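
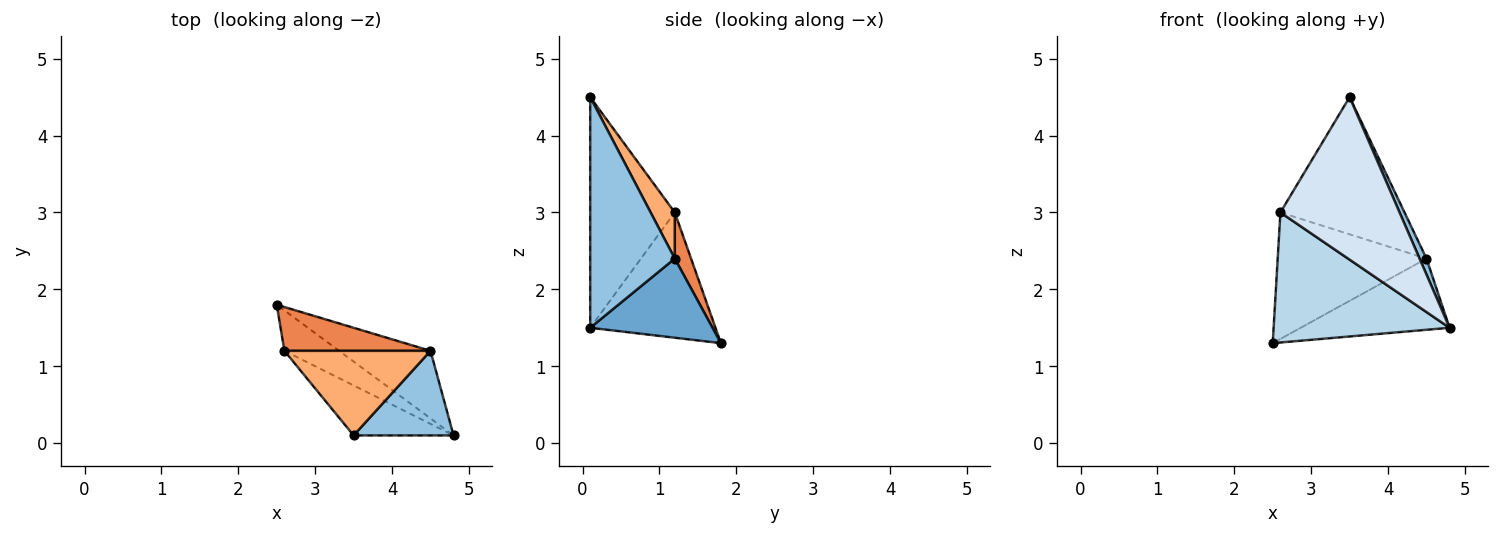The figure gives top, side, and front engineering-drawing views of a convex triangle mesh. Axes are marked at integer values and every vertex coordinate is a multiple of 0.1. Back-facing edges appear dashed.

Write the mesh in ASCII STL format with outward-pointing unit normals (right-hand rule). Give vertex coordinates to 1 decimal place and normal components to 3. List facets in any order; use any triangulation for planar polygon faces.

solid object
 facet normal 0.512 0.623 -0.591
  outer loop
   vertex 4.5 1.2 2.4
   vertex 4.8 0.1 1.5
   vertex 2.5 1.8 1.3
  endloop
 endfacet
 facet normal 0.915 -0.075 0.396
  outer loop
   vertex 4.5 1.2 2.4
   vertex 3.5 0.1 4.5
   vertex 4.8 0.1 1.5
  endloop
 endfacet
 facet normal -0.562 -0.790 -0.246
  outer loop
   vertex 2.6 1.2 3.0
   vertex 2.5 1.8 1.3
   vertex 4.8 0.1 1.5
  endloop
 endfacet
 facet normal -0.561 -0.791 -0.243
  outer loop
   vertex 2.6 1.2 3.0
   vertex 4.8 0.1 1.5
   vertex 3.5 0.1 4.5
  endloop
 endfacet
 facet normal 0.103 0.940 0.326
  outer loop
   vertex 2.6 1.2 3.0
   vertex 4.5 1.2 2.4
   vertex 2.5 1.8 1.3
  endloop
 endfacet
 facet normal 0.163 0.840 0.518
  outer loop
   vertex 2.6 1.2 3.0
   vertex 3.5 0.1 4.5
   vertex 4.5 1.2 2.4
  endloop
 endfacet
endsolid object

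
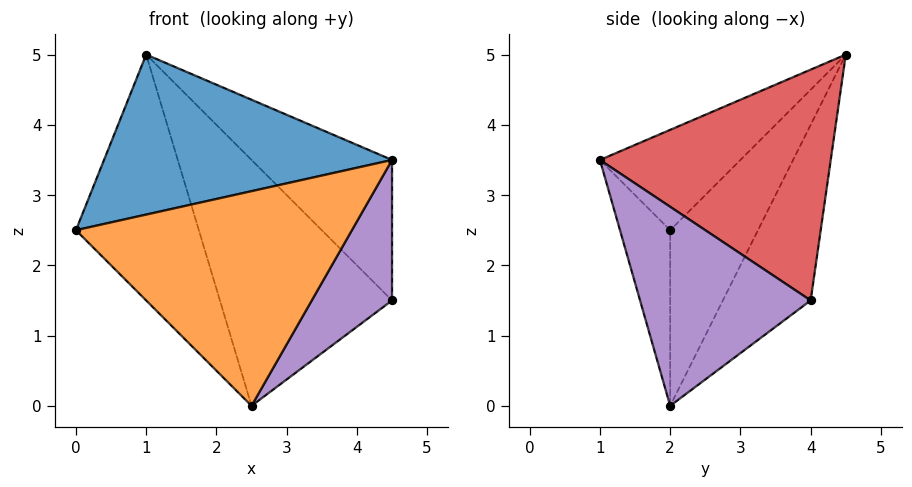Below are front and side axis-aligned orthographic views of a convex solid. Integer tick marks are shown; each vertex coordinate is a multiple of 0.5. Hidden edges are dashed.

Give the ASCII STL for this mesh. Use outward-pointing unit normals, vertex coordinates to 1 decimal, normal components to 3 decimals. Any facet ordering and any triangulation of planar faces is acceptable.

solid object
 facet normal -0.299 -0.612 0.732
  outer loop
   vertex 1.0 4.5 5.0
   vertex 0.0 2.0 2.5
   vertex 4.5 1.0 3.5
  endloop
 endfacet
 facet normal -0.176 -0.968 -0.176
  outer loop
   vertex 2.5 2.0 0.0
   vertex 4.5 1.0 3.5
   vertex 0.0 2.0 2.5
  endloop
 endfacet
 facet normal -0.503 0.704 -0.503
  outer loop
   vertex 2.5 2.0 0.0
   vertex 0.0 2.0 2.5
   vertex 1.0 4.5 5.0
  endloop
 endfacet
 facet normal 0.674 0.410 0.615
  outer loop
   vertex 4.5 4.0 1.5
   vertex 1.0 4.5 5.0
   vertex 4.5 1.0 3.5
  endloop
 endfacet
 facet normal 0.763 -0.359 -0.538
  outer loop
   vertex 4.5 4.0 1.5
   vertex 4.5 1.0 3.5
   vertex 2.5 2.0 0.0
  endloop
 endfacet
 facet normal -0.393 0.770 -0.503
  outer loop
   vertex 4.5 4.0 1.5
   vertex 2.5 2.0 0.0
   vertex 1.0 4.5 5.0
  endloop
 endfacet
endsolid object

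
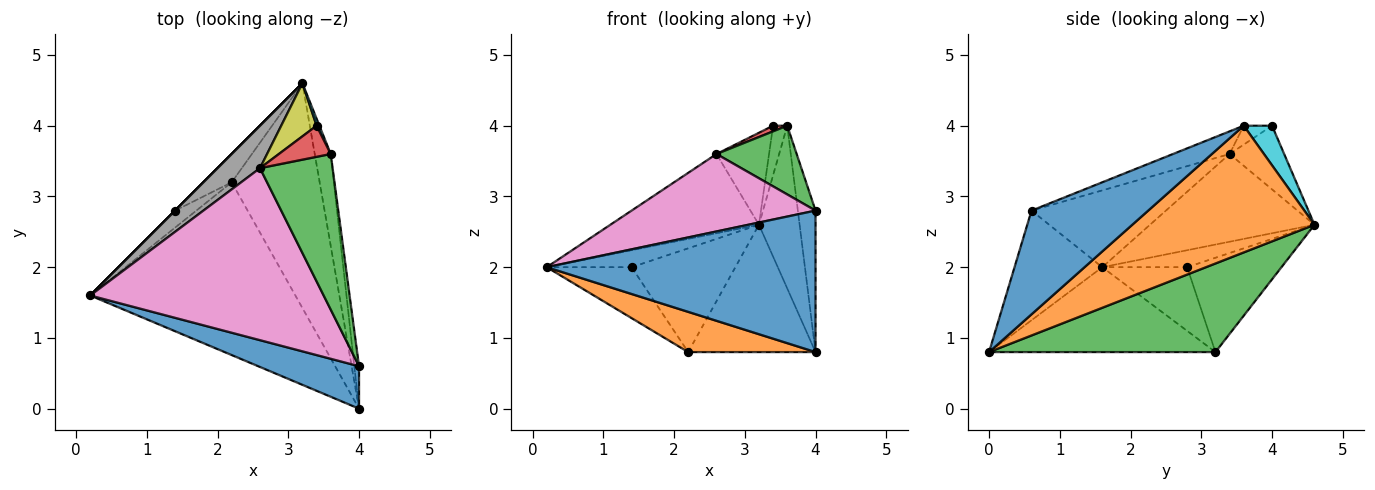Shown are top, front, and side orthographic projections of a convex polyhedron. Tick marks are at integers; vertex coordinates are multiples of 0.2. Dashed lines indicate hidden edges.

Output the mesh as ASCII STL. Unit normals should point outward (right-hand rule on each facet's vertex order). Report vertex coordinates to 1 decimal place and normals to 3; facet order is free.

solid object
 facet normal -0.298 -0.914 0.274
  outer loop
   vertex 4.0 0.0 0.8
   vertex 4.0 0.6 2.8
   vertex 0.2 1.6 2.0
  endloop
 endfacet
 facet normal -0.374 -0.210 -0.903
  outer loop
   vertex 2.2 3.2 0.8
   vertex 4.0 0.0 0.8
   vertex 0.2 1.6 2.0
  endloop
 endfacet
 facet normal 0.659 0.371 -0.654
  outer loop
   vertex 2.2 3.2 0.8
   vertex 3.2 4.6 2.6
   vertex 4.0 0.0 0.8
  endloop
 endfacet
 facet normal -0.707 0.707 0.000
  outer loop
   vertex 1.4 2.8 2.0
   vertex 0.2 1.6 2.0
   vertex 3.2 4.6 2.6
  endloop
 endfacet
 facet normal -0.688 0.688 -0.229
  outer loop
   vertex 1.4 2.8 2.0
   vertex 2.2 3.2 0.8
   vertex 0.2 1.6 2.0
  endloop
 endfacet
 facet normal -0.659 0.725 -0.198
  outer loop
   vertex 1.4 2.8 2.0
   vertex 3.2 4.6 2.6
   vertex 2.2 3.2 0.8
  endloop
 endfacet
 facet normal -0.287 -0.393 0.873
  outer loop
   vertex 2.6 3.4 3.6
   vertex 0.2 1.6 2.0
   vertex 4.0 0.6 2.8
  endloop
 endfacet
 facet normal -0.698 0.631 0.338
  outer loop
   vertex 2.6 3.4 3.6
   vertex 3.2 4.6 2.6
   vertex 0.2 1.6 2.0
  endloop
 endfacet
 facet normal -0.669 0.644 0.372
  outer loop
   vertex 2.6 3.4 3.6
   vertex 3.4 4.0 4.0
   vertex 3.2 4.6 2.6
  endloop
 endfacet
 facet normal 0.893 0.446 0.064
  outer loop
   vertex 3.6 3.6 4.0
   vertex 3.2 4.6 2.6
   vertex 3.4 4.0 4.0
  endloop
 endfacet
 facet normal 0.988 0.150 -0.045
  outer loop
   vertex 3.6 3.6 4.0
   vertex 4.0 0.6 2.8
   vertex 4.0 0.0 0.8
  endloop
 endfacet
 facet normal 0.969 0.216 -0.122
  outer loop
   vertex 3.6 3.6 4.0
   vertex 4.0 0.0 0.8
   vertex 3.2 4.6 2.6
  endloop
 endfacet
 facet normal -0.274 -0.388 0.880
  outer loop
   vertex 3.6 3.6 4.0
   vertex 2.6 3.4 3.6
   vertex 4.0 0.6 2.8
  endloop
 endfacet
 facet normal -0.337 -0.168 0.926
  outer loop
   vertex 3.6 3.6 4.0
   vertex 3.4 4.0 4.0
   vertex 2.6 3.4 3.6
  endloop
 endfacet
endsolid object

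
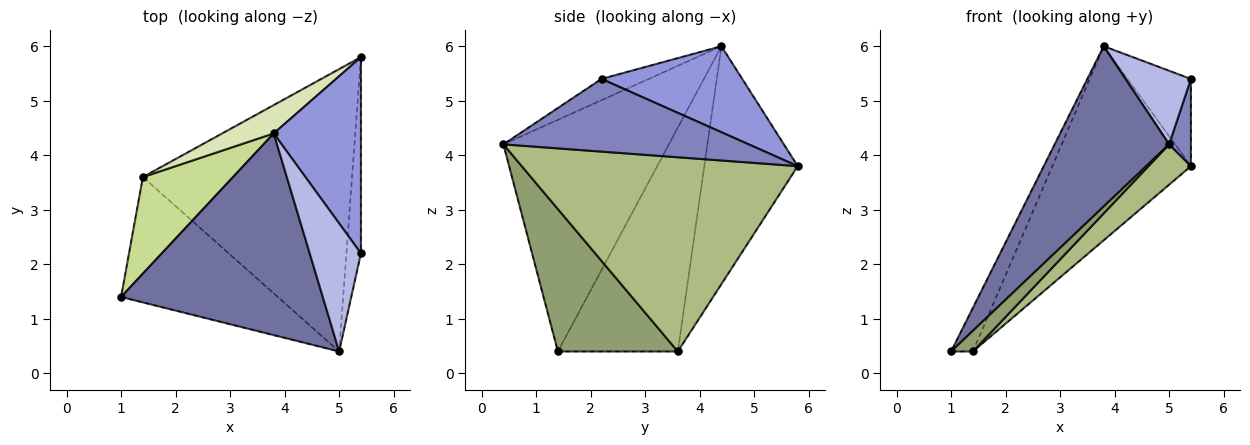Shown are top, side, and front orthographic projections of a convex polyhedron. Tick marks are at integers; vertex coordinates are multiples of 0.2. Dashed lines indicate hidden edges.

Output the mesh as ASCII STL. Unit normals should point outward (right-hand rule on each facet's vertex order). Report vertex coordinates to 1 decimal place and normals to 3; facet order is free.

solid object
 facet normal -0.669 -0.463 0.582
  outer loop
   vertex 3.8 4.4 6.0
   vertex 1.0 1.4 0.4
   vertex 5.0 0.4 4.2
  endloop
 endfacet
 facet normal 0.977 -0.087 -0.195
  outer loop
   vertex 5.4 2.2 5.4
   vertex 5.0 0.4 4.2
   vertex 5.4 5.8 3.8
  endloop
 endfacet
 facet normal 0.669 0.302 0.679
  outer loop
   vertex 5.4 2.2 5.4
   vertex 5.4 5.8 3.8
   vertex 3.8 4.4 6.0
  endloop
 endfacet
 facet normal -0.339 -0.469 0.816
  outer loop
   vertex 5.4 2.2 5.4
   vertex 3.8 4.4 6.0
   vertex 5.0 0.4 4.2
  endloop
 endfacet
 facet normal 0.668 -0.121 -0.735
  outer loop
   vertex 1.4 3.6 0.4
   vertex 5.0 0.4 4.2
   vertex 1.0 1.4 0.4
  endloop
 endfacet
 facet normal 0.677 -0.104 -0.729
  outer loop
   vertex 1.4 3.6 0.4
   vertex 5.4 5.8 3.8
   vertex 5.0 0.4 4.2
  endloop
 endfacet
 facet normal -0.915 0.166 0.368
  outer loop
   vertex 1.4 3.6 0.4
   vertex 1.0 1.4 0.4
   vertex 3.8 4.4 6.0
  endloop
 endfacet
 facet normal -0.555 0.823 0.120
  outer loop
   vertex 1.4 3.6 0.4
   vertex 3.8 4.4 6.0
   vertex 5.4 5.8 3.8
  endloop
 endfacet
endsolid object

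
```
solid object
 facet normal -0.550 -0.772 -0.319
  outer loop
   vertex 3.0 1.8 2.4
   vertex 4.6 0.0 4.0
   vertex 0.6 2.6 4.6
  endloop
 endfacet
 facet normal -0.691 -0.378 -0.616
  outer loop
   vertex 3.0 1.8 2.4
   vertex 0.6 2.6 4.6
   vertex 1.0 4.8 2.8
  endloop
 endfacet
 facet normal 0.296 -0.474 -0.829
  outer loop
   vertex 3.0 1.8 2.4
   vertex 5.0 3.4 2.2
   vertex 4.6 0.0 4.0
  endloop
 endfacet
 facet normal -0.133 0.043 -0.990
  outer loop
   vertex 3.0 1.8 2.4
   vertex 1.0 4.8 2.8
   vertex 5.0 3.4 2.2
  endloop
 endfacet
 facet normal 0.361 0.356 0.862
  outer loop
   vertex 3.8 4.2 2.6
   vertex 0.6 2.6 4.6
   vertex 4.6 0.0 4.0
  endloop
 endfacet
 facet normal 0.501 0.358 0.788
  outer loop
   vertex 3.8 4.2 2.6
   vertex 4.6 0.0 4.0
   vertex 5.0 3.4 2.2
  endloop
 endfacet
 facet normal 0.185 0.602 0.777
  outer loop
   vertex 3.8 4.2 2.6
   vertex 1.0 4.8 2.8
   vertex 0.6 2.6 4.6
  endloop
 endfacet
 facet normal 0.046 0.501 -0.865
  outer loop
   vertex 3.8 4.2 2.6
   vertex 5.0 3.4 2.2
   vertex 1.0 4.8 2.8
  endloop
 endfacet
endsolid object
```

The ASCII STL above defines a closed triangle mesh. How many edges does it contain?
12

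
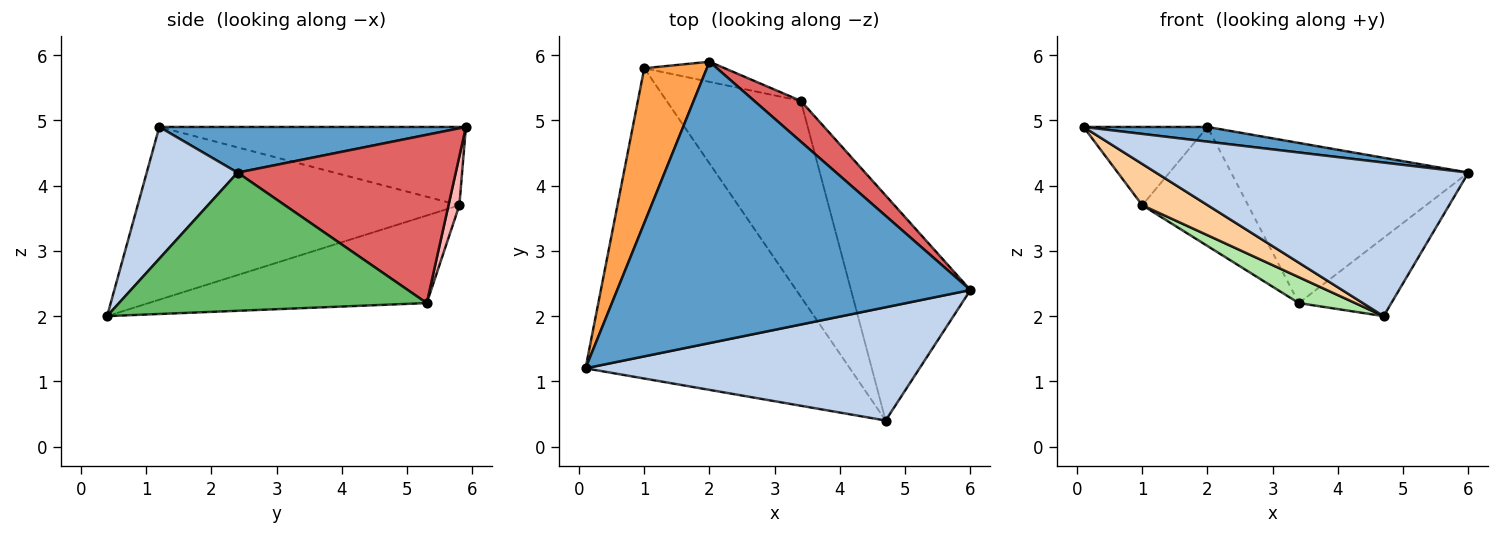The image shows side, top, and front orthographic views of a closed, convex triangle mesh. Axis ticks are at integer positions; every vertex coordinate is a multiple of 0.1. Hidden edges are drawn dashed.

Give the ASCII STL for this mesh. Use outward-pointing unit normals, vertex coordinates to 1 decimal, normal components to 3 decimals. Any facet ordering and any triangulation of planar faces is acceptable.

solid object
 facet normal 0.128 -0.052 0.990
  outer loop
   vertex 2.0 5.9 4.9
   vertex 0.1 1.2 4.9
   vertex 6.0 2.4 4.2
  endloop
 endfacet
 facet normal 0.228 -0.784 0.578
  outer loop
   vertex 4.7 0.4 2.0
   vertex 6.0 2.4 4.2
   vertex 0.1 1.2 4.9
  endloop
 endfacet
 facet normal -0.745 0.301 0.596
  outer loop
   vertex 1.0 5.8 3.7
   vertex 0.1 1.2 4.9
   vertex 2.0 5.9 4.9
  endloop
 endfacet
 facet normal -0.544 -0.111 -0.832
  outer loop
   vertex 1.0 5.8 3.7
   vertex 4.7 0.4 2.0
   vertex 0.1 1.2 4.9
  endloop
 endfacet
 facet normal 0.738 0.222 -0.638
  outer loop
   vertex 3.4 5.3 2.2
   vertex 6.0 2.4 4.2
   vertex 4.7 0.4 2.0
  endloop
 endfacet
 facet normal -0.543 -0.110 -0.832
  outer loop
   vertex 3.4 5.3 2.2
   vertex 4.7 0.4 2.0
   vertex 1.0 5.8 3.7
  endloop
 endfacet
 facet normal 0.665 0.724 0.184
  outer loop
   vertex 3.4 5.3 2.2
   vertex 2.0 5.9 4.9
   vertex 6.0 2.4 4.2
  endloop
 endfacet
 facet normal 0.101 0.981 -0.166
  outer loop
   vertex 3.4 5.3 2.2
   vertex 1.0 5.8 3.7
   vertex 2.0 5.9 4.9
  endloop
 endfacet
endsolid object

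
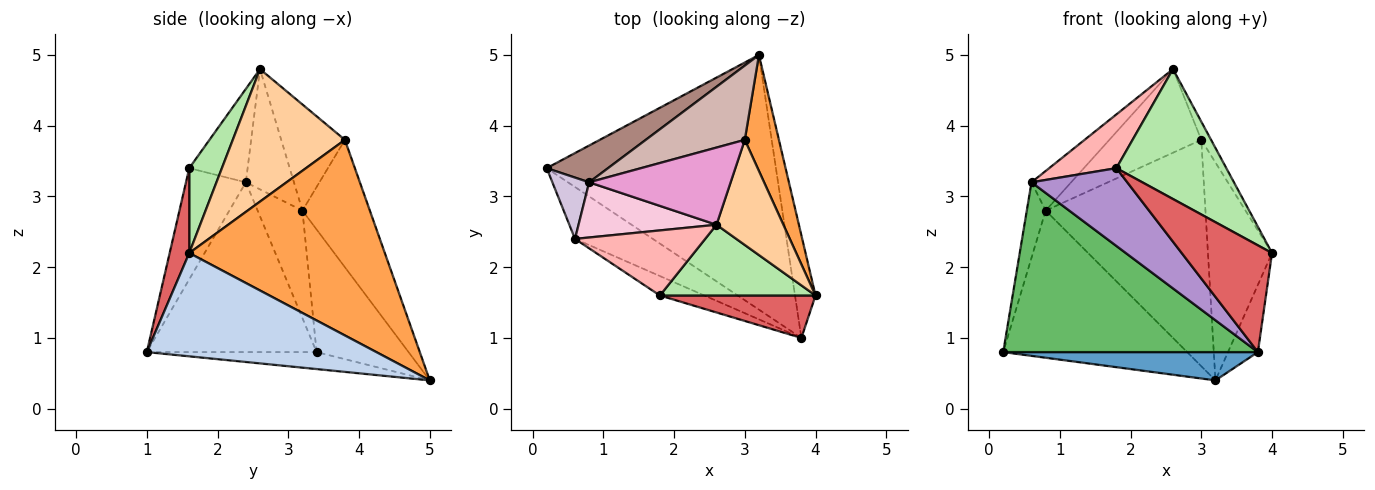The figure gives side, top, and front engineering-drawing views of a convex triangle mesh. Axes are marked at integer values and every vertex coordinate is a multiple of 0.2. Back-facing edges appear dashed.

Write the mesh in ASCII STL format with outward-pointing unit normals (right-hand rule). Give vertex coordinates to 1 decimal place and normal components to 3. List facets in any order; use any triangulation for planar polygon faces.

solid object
 facet normal -0.073 -0.110 -0.991
  outer loop
   vertex 3.8 1.0 0.8
   vertex 0.2 3.4 0.8
   vertex 3.2 5.0 0.4
  endloop
 endfacet
 facet normal 0.973 0.127 -0.193
  outer loop
   vertex 3.8 1.0 0.8
   vertex 3.2 5.0 0.4
   vertex 4.0 1.6 2.2
  endloop
 endfacet
 facet normal 0.937 0.307 0.164
  outer loop
   vertex 3.0 3.8 3.8
   vertex 4.0 1.6 2.2
   vertex 3.2 5.0 0.4
  endloop
 endfacet
 facet normal 0.890 0.078 0.449
  outer loop
   vertex 3.0 3.8 3.8
   vertex 2.6 2.6 4.8
   vertex 4.0 1.6 2.2
  endloop
 endfacet
 facet normal -0.538 -0.806 -0.246
  outer loop
   vertex 0.6 2.4 3.2
   vertex 0.2 3.4 0.8
   vertex 3.8 1.0 0.8
  endloop
 endfacet
 facet normal 0.252 -0.850 0.463
  outer loop
   vertex 1.8 1.6 3.4
   vertex 4.0 1.6 2.2
   vertex 2.6 2.6 4.8
  endloop
 endfacet
 facet normal 0.198 -0.911 0.362
  outer loop
   vertex 1.8 1.6 3.4
   vertex 3.8 1.0 0.8
   vertex 4.0 1.6 2.2
  endloop
 endfacet
 facet normal -0.484 -0.557 0.675
  outer loop
   vertex 1.8 1.6 3.4
   vertex 2.6 2.6 4.8
   vertex 0.6 2.4 3.2
  endloop
 endfacet
 facet normal -0.518 -0.830 -0.207
  outer loop
   vertex 1.8 1.6 3.4
   vertex 0.6 2.4 3.2
   vertex 3.8 1.0 0.8
  endloop
 endfacet
 facet normal -0.879 0.370 0.301
  outer loop
   vertex 0.8 3.2 2.8
   vertex 0.2 3.4 0.8
   vertex 0.6 2.4 3.2
  endloop
 endfacet
 facet normal -0.436 0.873 0.218
  outer loop
   vertex 0.8 3.2 2.8
   vertex 3.2 5.0 0.4
   vertex 0.2 3.4 0.8
  endloop
 endfacet
 facet normal -0.372 0.882 0.289
  outer loop
   vertex 0.8 3.2 2.8
   vertex 3.0 3.8 3.8
   vertex 3.2 5.0 0.4
  endloop
 endfacet
 facet normal -0.453 0.655 0.605
  outer loop
   vertex 0.8 3.2 2.8
   vertex 2.6 2.6 4.8
   vertex 3.0 3.8 3.8
  endloop
 endfacet
 facet normal -0.578 0.476 0.663
  outer loop
   vertex 0.8 3.2 2.8
   vertex 0.6 2.4 3.2
   vertex 2.6 2.6 4.8
  endloop
 endfacet
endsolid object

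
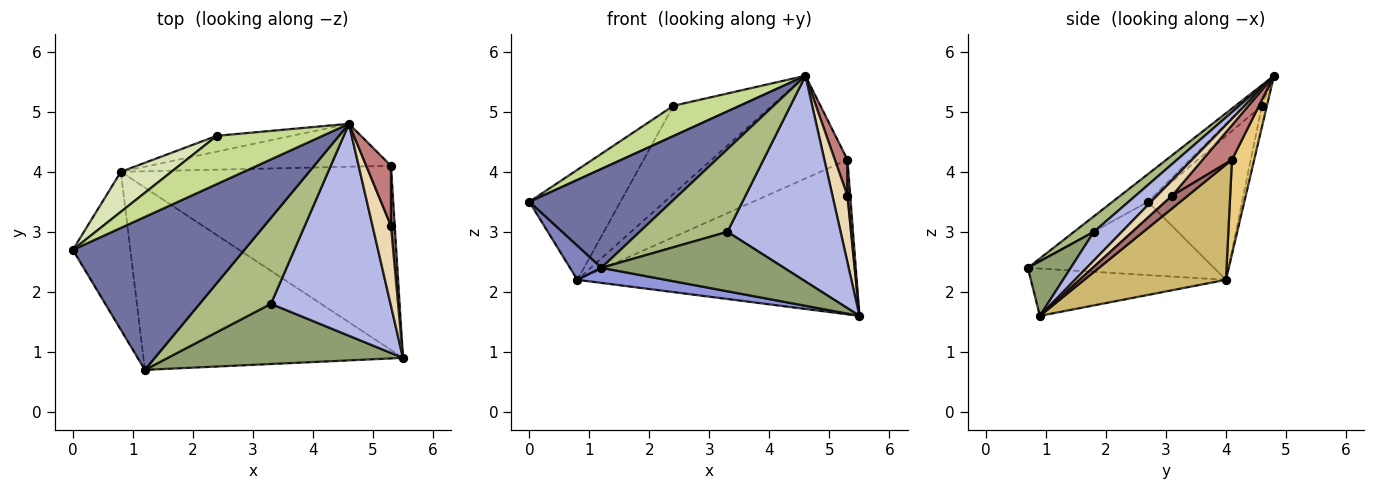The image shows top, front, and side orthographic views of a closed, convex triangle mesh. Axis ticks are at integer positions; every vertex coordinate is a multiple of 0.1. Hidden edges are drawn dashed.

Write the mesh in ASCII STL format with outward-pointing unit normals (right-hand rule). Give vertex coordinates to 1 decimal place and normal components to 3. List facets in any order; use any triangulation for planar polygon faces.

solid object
 facet normal -0.134 -0.538 0.832
  outer loop
   vertex 1.2 0.7 2.4
   vertex 4.6 4.8 5.6
   vertex 0.0 2.7 3.5
  endloop
 endfacet
 facet normal -0.780 -0.132 -0.612
  outer loop
   vertex 0.8 4.0 2.2
   vertex 1.2 0.7 2.4
   vertex 0.0 2.7 3.5
  endloop
 endfacet
 facet normal -0.179 -0.081 -0.981
  outer loop
   vertex 0.8 4.0 2.2
   vertex 5.5 0.9 1.6
   vertex 1.2 0.7 2.4
  endloop
 endfacet
 facet normal 0.169 -0.686 0.707
  outer loop
   vertex 3.3 1.8 3.0
   vertex 5.5 0.9 1.6
   vertex 4.6 4.8 5.6
  endloop
 endfacet
 facet normal 0.163 -0.694 0.702
  outer loop
   vertex 3.3 1.8 3.0
   vertex 1.2 0.7 2.4
   vertex 5.5 0.9 1.6
  endloop
 endfacet
 facet normal 0.155 -0.685 0.712
  outer loop
   vertex 3.3 1.8 3.0
   vertex 4.6 4.8 5.6
   vertex 1.2 0.7 2.4
  endloop
 endfacet
 facet normal -0.143 -0.526 0.839
  outer loop
   vertex 2.4 4.6 5.1
   vertex 0.0 2.7 3.5
   vertex 4.6 4.8 5.6
  endloop
 endfacet
 facet normal -0.697 0.674 0.245
  outer loop
   vertex 2.4 4.6 5.1
   vertex 0.8 4.0 2.2
   vertex 0.0 2.7 3.5
  endloop
 endfacet
 facet normal -0.049 0.983 -0.176
  outer loop
   vertex 2.4 4.6 5.1
   vertex 4.6 4.8 5.6
   vertex 0.8 4.0 2.2
  endloop
 endfacet
 facet normal 0.310 0.611 -0.728
  outer loop
   vertex 5.3 4.1 4.2
   vertex 5.5 0.9 1.6
   vertex 0.8 4.0 2.2
  endloop
 endfacet
 facet normal 0.149 0.912 -0.381
  outer loop
   vertex 5.3 4.1 4.2
   vertex 0.8 4.0 2.2
   vertex 4.6 4.8 5.6
  endloop
 endfacet
 facet normal 0.539 -0.539 0.647
  outer loop
   vertex 5.3 3.1 3.6
   vertex 4.6 4.8 5.6
   vertex 5.5 0.9 1.6
  endloop
 endfacet
 facet normal 0.946 -0.167 0.278
  outer loop
   vertex 5.3 3.1 3.6
   vertex 5.5 0.9 1.6
   vertex 5.3 4.1 4.2
  endloop
 endfacet
 facet normal 0.768 -0.329 0.549
  outer loop
   vertex 5.3 3.1 3.6
   vertex 5.3 4.1 4.2
   vertex 4.6 4.8 5.6
  endloop
 endfacet
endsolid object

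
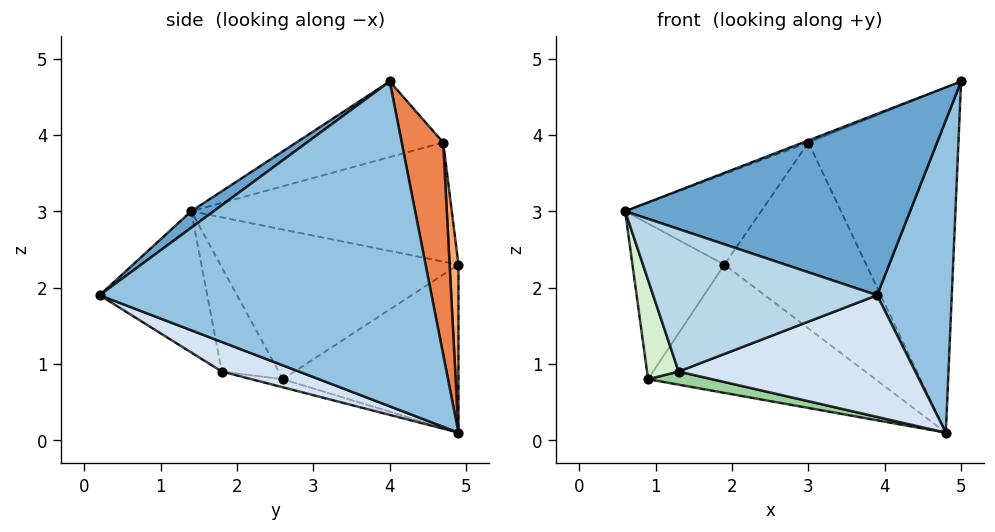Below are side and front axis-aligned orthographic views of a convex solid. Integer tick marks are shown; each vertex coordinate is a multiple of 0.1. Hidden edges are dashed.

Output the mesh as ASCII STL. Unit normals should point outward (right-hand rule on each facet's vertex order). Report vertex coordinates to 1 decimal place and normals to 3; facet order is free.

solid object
 facet normal 0.047 -0.601 0.798
  outer loop
   vertex 3.9 0.2 1.9
   vertex 5.0 4.0 4.7
   vertex 0.6 1.4 3.0
  endloop
 endfacet
 facet normal 0.972 -0.219 -0.085
  outer loop
   vertex 4.8 4.9 0.1
   vertex 5.0 4.0 4.7
   vertex 3.9 0.2 1.9
  endloop
 endfacet
 facet normal -0.413 -0.859 -0.301
  outer loop
   vertex 1.3 1.8 0.9
   vertex 3.9 0.2 1.9
   vertex 0.6 1.4 3.0
  endloop
 endfacet
 facet normal 0.122 -0.375 -0.919
  outer loop
   vertex 1.3 1.8 0.9
   vertex 4.8 4.9 0.1
   vertex 3.9 0.2 1.9
  endloop
 endfacet
 facet normal 0.262 0.949 0.174
  outer loop
   vertex 3.0 4.7 3.9
   vertex 5.0 4.0 4.7
   vertex 4.8 4.9 0.1
  endloop
 endfacet
 facet normal 0.062 0.995 0.082
  outer loop
   vertex 3.0 4.7 3.9
   vertex 4.8 4.9 0.1
   vertex 1.9 4.9 2.3
  endloop
 endfacet
 facet normal -0.367 0.013 0.930
  outer loop
   vertex 3.0 4.7 3.9
   vertex 0.6 1.4 3.0
   vertex 5.0 4.0 4.7
  endloop
 endfacet
 facet normal -0.737 0.385 0.555
  outer loop
   vertex 3.0 4.7 3.9
   vertex 1.9 4.9 2.3
   vertex 0.6 1.4 3.0
  endloop
 endfacet
 facet normal -0.476 0.616 -0.627
  outer loop
   vertex 0.9 2.6 0.8
   vertex 1.9 4.9 2.3
   vertex 4.8 4.9 0.1
  endloop
 endfacet
 facet normal -0.080 -0.163 -0.983
  outer loop
   vertex 0.9 2.6 0.8
   vertex 4.8 4.9 0.1
   vertex 1.3 1.8 0.9
  endloop
 endfacet
 facet normal -0.931 0.359 0.069
  outer loop
   vertex 0.9 2.6 0.8
   vertex 0.6 1.4 3.0
   vertex 1.9 4.9 2.3
  endloop
 endfacet
 facet normal -0.816 -0.453 -0.358
  outer loop
   vertex 0.9 2.6 0.8
   vertex 1.3 1.8 0.9
   vertex 0.6 1.4 3.0
  endloop
 endfacet
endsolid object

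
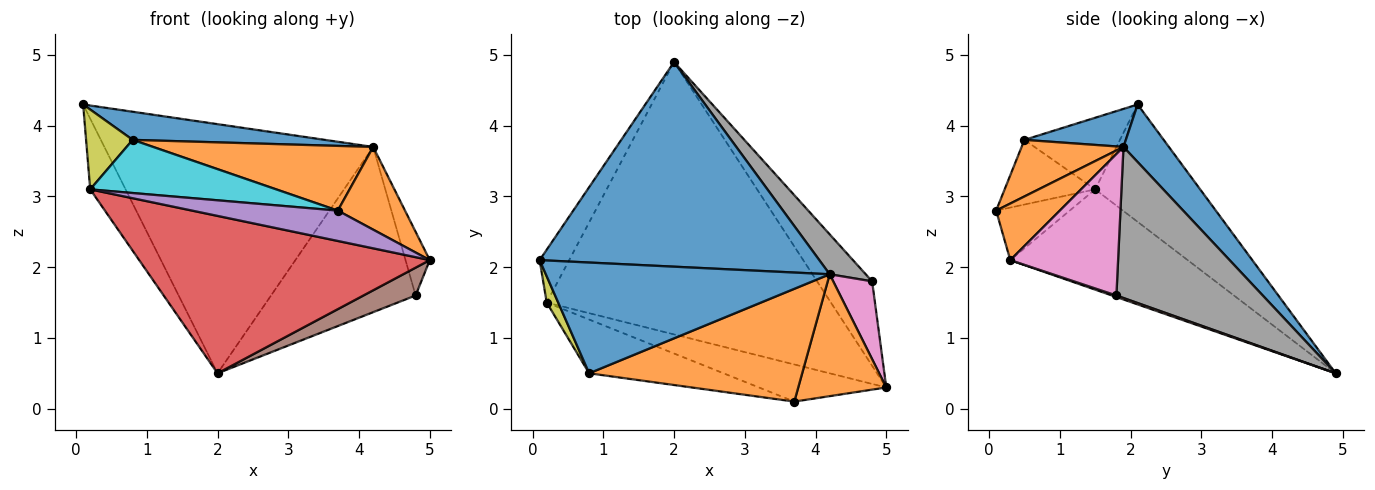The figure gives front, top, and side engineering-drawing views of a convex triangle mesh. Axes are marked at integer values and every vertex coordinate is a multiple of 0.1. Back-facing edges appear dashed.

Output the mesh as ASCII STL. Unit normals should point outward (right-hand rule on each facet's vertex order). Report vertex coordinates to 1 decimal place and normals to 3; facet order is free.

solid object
 facet normal 0.129 0.766 0.629
  outer loop
   vertex 4.2 1.9 3.7
   vertex 2.0 4.9 0.5
   vertex 0.1 2.1 4.3
  endloop
 endfacet
 facet normal 0.470 -0.496 0.731
  outer loop
   vertex 4.2 1.9 3.7
   vertex 3.7 0.1 2.8
   vertex 5.0 0.3 2.1
  endloop
 endfacet
 facet normal -0.922 0.311 -0.232
  outer loop
   vertex 0.2 1.5 3.1
   vertex 0.1 2.1 4.3
   vertex 2.0 4.9 0.5
  endloop
 endfacet
 facet normal -0.292 -0.479 -0.828
  outer loop
   vertex 0.2 1.5 3.1
   vertex 2.0 4.9 0.5
   vertex 5.0 0.3 2.1
  endloop
 endfacet
 facet normal -0.304 -0.603 -0.737
  outer loop
   vertex 0.2 1.5 3.1
   vertex 5.0 0.3 2.1
   vertex 3.7 0.1 2.8
  endloop
 endfacet
 facet normal 0.027 -0.313 -0.949
  outer loop
   vertex 4.8 1.8 1.6
   vertex 5.0 0.3 2.1
   vertex 2.0 4.9 0.5
  endloop
 endfacet
 facet normal 0.942 0.212 0.259
  outer loop
   vertex 4.8 1.8 1.6
   vertex 4.2 1.9 3.7
   vertex 5.0 0.3 2.1
  endloop
 endfacet
 facet normal 0.701 0.693 0.167
  outer loop
   vertex 4.8 1.8 1.6
   vertex 2.0 4.9 0.5
   vertex 4.2 1.9 3.7
  endloop
 endfacet
 facet normal -0.890 -0.434 0.143
  outer loop
   vertex 0.8 0.5 3.8
   vertex 0.1 2.1 4.3
   vertex 0.2 1.5 3.1
  endloop
 endfacet
 facet normal -0.324 -0.665 -0.673
  outer loop
   vertex 0.8 0.5 3.8
   vertex 0.2 1.5 3.1
   vertex 3.7 0.1 2.8
  endloop
 endfacet
 facet normal 0.129 -0.244 0.961
  outer loop
   vertex 0.8 0.5 3.8
   vertex 4.2 1.9 3.7
   vertex 0.1 2.1 4.3
  endloop
 endfacet
 facet normal 0.225 -0.485 0.845
  outer loop
   vertex 0.8 0.5 3.8
   vertex 3.7 0.1 2.8
   vertex 4.2 1.9 3.7
  endloop
 endfacet
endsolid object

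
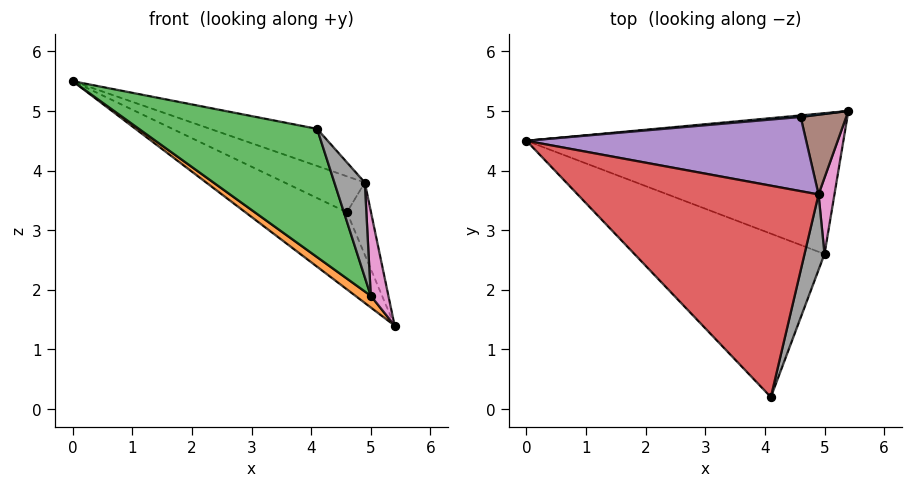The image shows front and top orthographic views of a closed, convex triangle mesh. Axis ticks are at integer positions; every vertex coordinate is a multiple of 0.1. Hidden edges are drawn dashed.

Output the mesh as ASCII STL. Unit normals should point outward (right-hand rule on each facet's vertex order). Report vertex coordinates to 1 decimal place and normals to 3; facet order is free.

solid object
 facet normal -0.077 0.997 0.020
  outer loop
   vertex 4.6 4.9 3.3
   vertex 5.4 5.0 1.4
   vertex 0.0 4.5 5.5
  endloop
 endfacet
 facet normal -0.599 -0.066 -0.798
  outer loop
   vertex 5.0 2.6 1.9
   vertex 0.0 4.5 5.5
   vertex 5.4 5.0 1.4
  endloop
 endfacet
 facet normal -0.625 -0.482 -0.614
  outer loop
   vertex 5.0 2.6 1.9
   vertex 4.1 0.2 4.7
   vertex 0.0 4.5 5.5
  endloop
 endfacet
 facet normal 0.350 0.162 0.923
  outer loop
   vertex 4.9 3.6 3.8
   vertex 0.0 4.5 5.5
   vertex 4.1 0.2 4.7
  endloop
 endfacet
 facet normal 0.365 0.406 0.838
  outer loop
   vertex 4.9 3.6 3.8
   vertex 4.6 4.9 3.3
   vertex 0.0 4.5 5.5
  endloop
 endfacet
 facet normal 0.859 0.344 0.380
  outer loop
   vertex 4.9 3.6 3.8
   vertex 5.4 5.0 1.4
   vertex 4.6 4.9 3.3
  endloop
 endfacet
 facet normal 0.983 -0.138 0.124
  outer loop
   vertex 4.9 3.6 3.8
   vertex 5.0 2.6 1.9
   vertex 5.4 5.0 1.4
  endloop
 endfacet
 facet normal 0.970 -0.189 0.150
  outer loop
   vertex 4.9 3.6 3.8
   vertex 4.1 0.2 4.7
   vertex 5.0 2.6 1.9
  endloop
 endfacet
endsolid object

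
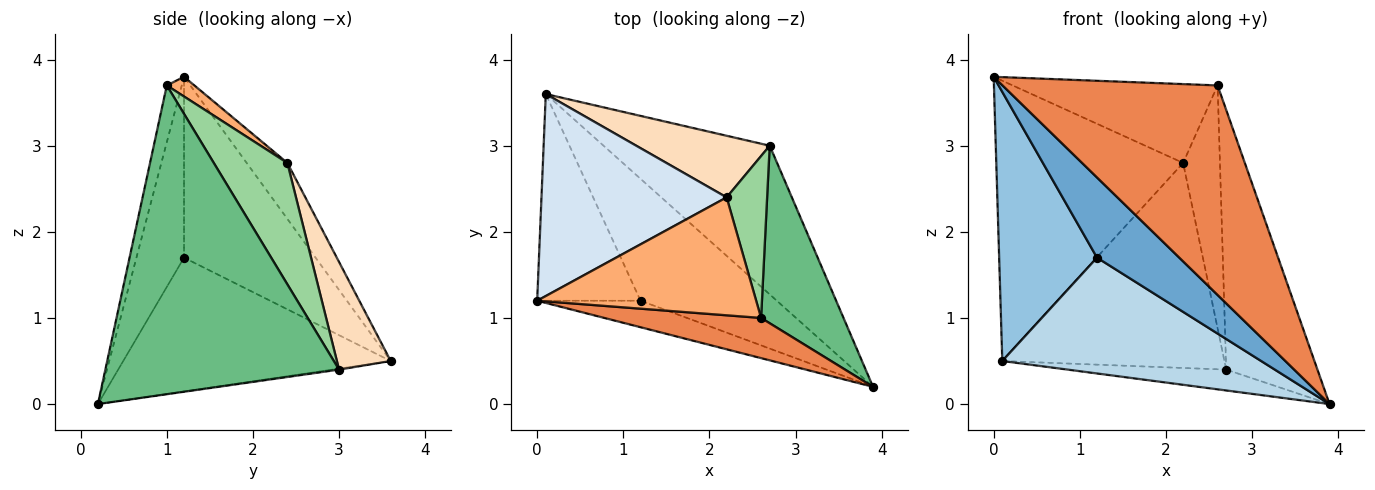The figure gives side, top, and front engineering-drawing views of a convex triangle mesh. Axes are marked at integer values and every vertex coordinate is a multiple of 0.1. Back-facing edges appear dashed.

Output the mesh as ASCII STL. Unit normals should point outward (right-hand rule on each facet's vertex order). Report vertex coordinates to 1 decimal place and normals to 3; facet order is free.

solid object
 facet normal -0.481 -0.832 -0.275
  outer loop
   vertex 1.2 1.2 1.7
   vertex 3.9 0.2 0.0
   vertex 0.0 1.2 3.8
  endloop
 endfacet
 facet normal -0.729 -0.543 -0.417
  outer loop
   vertex 1.2 1.2 1.7
   vertex 0.0 1.2 3.8
   vertex 0.1 3.6 0.5
  endloop
 endfacet
 facet normal -0.580 -0.561 -0.591
  outer loop
   vertex 1.2 1.2 1.7
   vertex 0.1 3.6 0.5
   vertex 3.9 0.2 0.0
  endloop
 endfacet
 facet normal -0.174 0.799 0.576
  outer loop
   vertex 2.2 2.4 2.8
   vertex 0.1 3.6 0.5
   vertex 0.0 1.2 3.8
  endloop
 endfacet
 facet normal -0.068 -0.980 0.188
  outer loop
   vertex 2.6 1.0 3.7
   vertex 0.0 1.2 3.8
   vertex 3.9 0.2 0.0
  endloop
 endfacet
 facet normal 0.075 0.554 0.829
  outer loop
   vertex 2.6 1.0 3.7
   vertex 2.2 2.4 2.8
   vertex 0.0 1.2 3.8
  endloop
 endfacet
 facet normal -0.006 0.139 -0.990
  outer loop
   vertex 2.7 3.0 0.4
   vertex 3.9 0.2 0.0
   vertex 0.1 3.6 0.5
  endloop
 endfacet
 facet normal 0.226 0.933 0.280
  outer loop
   vertex 2.7 3.0 0.4
   vertex 0.1 3.6 0.5
   vertex 2.2 2.4 2.8
  endloop
 endfacet
 facet normal 0.904 0.353 0.241
  outer loop
   vertex 2.7 3.0 0.4
   vertex 2.6 1.0 3.7
   vertex 3.9 0.2 0.0
  endloop
 endfacet
 facet normal 0.857 0.429 0.286
  outer loop
   vertex 2.7 3.0 0.4
   vertex 2.2 2.4 2.8
   vertex 2.6 1.0 3.7
  endloop
 endfacet
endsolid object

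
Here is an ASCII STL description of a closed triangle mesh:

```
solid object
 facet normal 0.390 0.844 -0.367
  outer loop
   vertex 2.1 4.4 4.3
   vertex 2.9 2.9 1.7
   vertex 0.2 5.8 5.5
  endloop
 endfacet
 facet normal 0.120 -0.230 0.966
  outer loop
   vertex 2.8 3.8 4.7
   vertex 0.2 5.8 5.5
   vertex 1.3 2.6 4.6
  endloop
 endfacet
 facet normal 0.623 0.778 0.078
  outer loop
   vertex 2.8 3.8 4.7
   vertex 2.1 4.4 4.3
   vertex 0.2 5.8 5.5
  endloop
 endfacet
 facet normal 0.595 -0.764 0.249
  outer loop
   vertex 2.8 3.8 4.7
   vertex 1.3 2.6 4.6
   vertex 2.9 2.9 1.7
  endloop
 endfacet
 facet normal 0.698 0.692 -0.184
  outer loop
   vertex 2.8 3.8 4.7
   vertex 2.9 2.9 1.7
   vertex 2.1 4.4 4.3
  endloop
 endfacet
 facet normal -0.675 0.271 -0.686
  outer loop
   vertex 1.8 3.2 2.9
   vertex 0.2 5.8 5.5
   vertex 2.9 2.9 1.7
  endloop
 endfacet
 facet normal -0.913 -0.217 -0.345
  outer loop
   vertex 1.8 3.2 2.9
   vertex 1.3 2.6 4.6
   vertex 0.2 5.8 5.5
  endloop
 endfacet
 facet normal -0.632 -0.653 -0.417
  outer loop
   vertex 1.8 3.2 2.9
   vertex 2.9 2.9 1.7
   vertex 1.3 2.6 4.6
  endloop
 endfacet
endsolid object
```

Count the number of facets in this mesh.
8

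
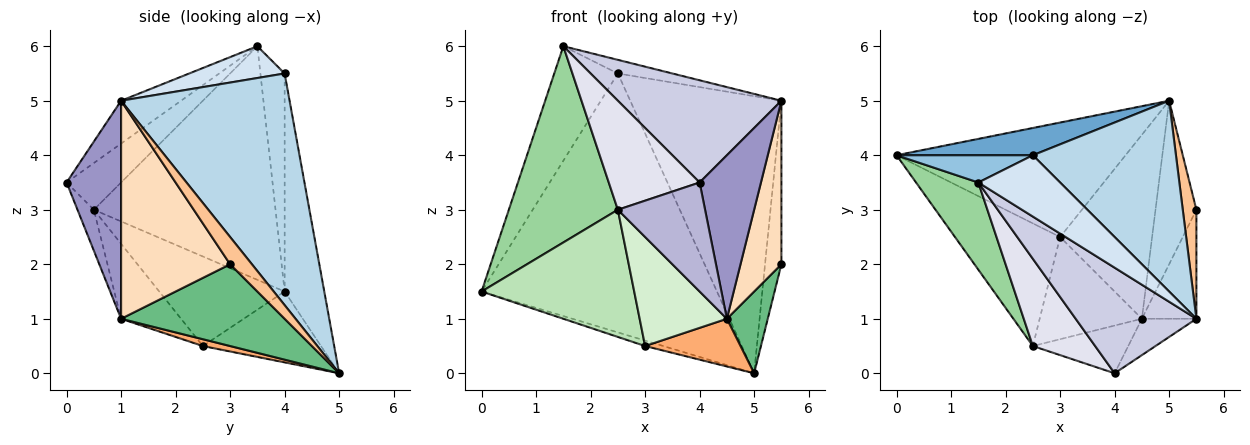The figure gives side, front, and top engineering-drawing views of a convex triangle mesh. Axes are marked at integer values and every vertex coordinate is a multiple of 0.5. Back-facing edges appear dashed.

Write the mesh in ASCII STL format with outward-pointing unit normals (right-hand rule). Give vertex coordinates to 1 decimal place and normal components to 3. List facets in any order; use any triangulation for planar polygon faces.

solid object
 facet normal -0.165 0.981 0.103
  outer loop
   vertex 2.5 4.0 5.5
   vertex 5.0 5.0 0.0
   vertex 0.0 4.0 1.5
  endloop
 endfacet
 facet normal -0.347 0.912 0.217
  outer loop
   vertex 2.5 4.0 5.5
   vertex 0.0 4.0 1.5
   vertex 1.5 3.5 6.0
  endloop
 endfacet
 facet normal 0.676 0.607 0.418
  outer loop
   vertex 2.5 4.0 5.5
   vertex 5.5 1.0 5.0
   vertex 5.0 5.0 0.0
  endloop
 endfacet
 facet normal 0.355 0.203 0.913
  outer loop
   vertex 2.5 4.0 5.5
   vertex 1.5 3.5 6.0
   vertex 5.5 1.0 5.0
  endloop
 endfacet
 facet normal -0.295 0.045 -0.954
  outer loop
   vertex 3.0 2.5 0.5
   vertex 0.0 4.0 1.5
   vertex 5.0 5.0 0.0
  endloop
 endfacet
 facet normal 0.072 -0.250 -0.966
  outer loop
   vertex 3.0 2.5 0.5
   vertex 5.0 5.0 0.0
   vertex 4.5 1.0 1.0
  endloop
 endfacet
 facet normal 0.743 0.557 0.371
  outer loop
   vertex 5.5 3.0 2.0
   vertex 5.0 5.0 0.0
   vertex 5.5 1.0 5.0
  endloop
 endfacet
 facet normal 0.912 -0.342 -0.228
  outer loop
   vertex 5.5 3.0 2.0
   vertex 5.5 1.0 5.0
   vertex 4.5 1.0 1.0
  endloop
 endfacet
 facet normal 0.873 -0.218 -0.436
  outer loop
   vertex 5.5 3.0 2.0
   vertex 4.5 1.0 1.0
   vertex 5.0 5.0 0.0
  endloop
 endfacet
 facet normal -0.836 -0.502 0.223
  outer loop
   vertex 2.5 0.5 3.0
   vertex 1.5 3.5 6.0
   vertex 0.0 4.0 1.5
  endloop
 endfacet
 facet normal -0.509 -0.620 -0.597
  outer loop
   vertex 2.5 0.5 3.0
   vertex 0.0 4.0 1.5
   vertex 3.0 2.5 0.5
  endloop
 endfacet
 facet normal -0.448 -0.652 -0.611
  outer loop
   vertex 2.5 0.5 3.0
   vertex 3.0 2.5 0.5
   vertex 4.5 1.0 1.0
  endloop
 endfacet
 facet normal 0.655 -0.737 -0.164
  outer loop
   vertex 4.0 0.0 3.5
   vertex 4.5 1.0 1.0
   vertex 5.5 1.0 5.0
  endloop
 endfacet
 facet normal -0.169 -0.903 -0.395
  outer loop
   vertex 4.0 0.0 3.5
   vertex 2.5 0.5 3.0
   vertex 4.5 1.0 1.0
  endloop
 endfacet
 facet normal -0.247 -0.674 0.696
  outer loop
   vertex 4.0 0.0 3.5
   vertex 5.5 1.0 5.0
   vertex 1.5 3.5 6.0
  endloop
 endfacet
 facet normal -0.424 -0.707 0.566
  outer loop
   vertex 4.0 0.0 3.5
   vertex 1.5 3.5 6.0
   vertex 2.5 0.5 3.0
  endloop
 endfacet
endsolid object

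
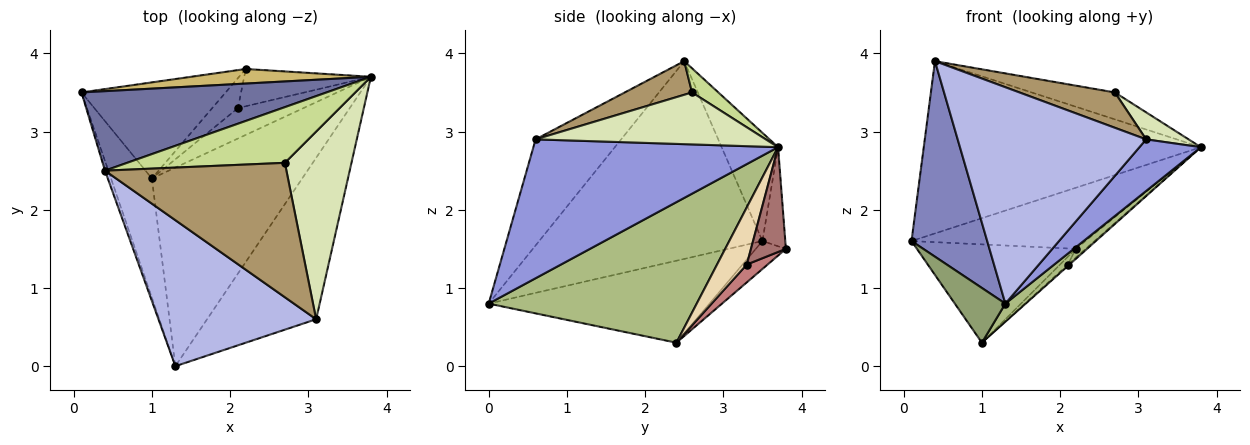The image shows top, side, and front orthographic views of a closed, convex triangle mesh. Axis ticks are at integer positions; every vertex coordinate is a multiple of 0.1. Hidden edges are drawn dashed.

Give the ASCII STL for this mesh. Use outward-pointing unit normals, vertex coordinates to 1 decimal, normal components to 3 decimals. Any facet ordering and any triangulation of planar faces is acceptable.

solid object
 facet normal -0.182 0.893 0.412
  outer loop
   vertex 0.4 2.5 3.9
   vertex 3.8 3.7 2.8
   vertex 0.1 3.5 1.6
  endloop
 endfacet
 facet normal -0.947 -0.321 -0.016
  outer loop
   vertex 0.4 2.5 3.9
   vertex 0.1 3.5 1.6
   vertex 1.3 0.0 0.8
  endloop
 endfacet
 facet normal 0.772 -0.194 -0.606
  outer loop
   vertex 3.1 0.6 2.9
   vertex 1.3 0.0 0.8
   vertex 3.8 3.7 2.8
  endloop
 endfacet
 facet normal -0.352 -0.776 0.523
  outer loop
   vertex 3.1 0.6 2.9
   vertex 0.4 2.5 3.9
   vertex 1.3 0.0 0.8
  endloop
 endfacet
 facet normal -0.877 -0.201 -0.437
  outer loop
   vertex 1.0 2.4 0.3
   vertex 1.3 0.0 0.8
   vertex 0.1 3.5 1.6
  endloop
 endfacet
 facet normal 0.682 -0.067 -0.729
  outer loop
   vertex 1.0 2.4 0.3
   vertex 3.8 3.7 2.8
   vertex 1.3 0.0 0.8
  endloop
 endfacet
 facet normal 0.136 0.431 0.892
  outer loop
   vertex 2.7 2.6 3.5
   vertex 3.8 3.7 2.8
   vertex 0.4 2.5 3.9
  endloop
 endfacet
 facet normal 0.611 -0.113 0.783
  outer loop
   vertex 2.7 2.6 3.5
   vertex 3.1 0.6 2.9
   vertex 3.8 3.7 2.8
  endloop
 endfacet
 facet normal 0.176 -0.250 0.952
  outer loop
   vertex 2.7 2.6 3.5
   vertex 0.4 2.5 3.9
   vertex 3.1 0.6 2.9
  endloop
 endfacet
 facet normal -0.127 0.965 0.230
  outer loop
   vertex 2.2 3.8 1.5
   vertex 0.1 3.5 1.6
   vertex 3.8 3.7 2.8
  endloop
 endfacet
 facet normal -0.134 0.709 -0.693
  outer loop
   vertex 2.2 3.8 1.5
   vertex 1.0 2.4 0.3
   vertex 0.1 3.5 1.6
  endloop
 endfacet
 facet normal 0.657 0.035 -0.753
  outer loop
   vertex 2.1 3.3 1.3
   vertex 3.8 3.7 2.8
   vertex 1.0 2.4 0.3
  endloop
 endfacet
 facet normal 0.627 0.178 -0.758
  outer loop
   vertex 2.1 3.3 1.3
   vertex 2.2 3.8 1.5
   vertex 3.8 3.7 2.8
  endloop
 endfacet
 facet normal 0.558 0.209 -0.803
  outer loop
   vertex 2.1 3.3 1.3
   vertex 1.0 2.4 0.3
   vertex 2.2 3.8 1.5
  endloop
 endfacet
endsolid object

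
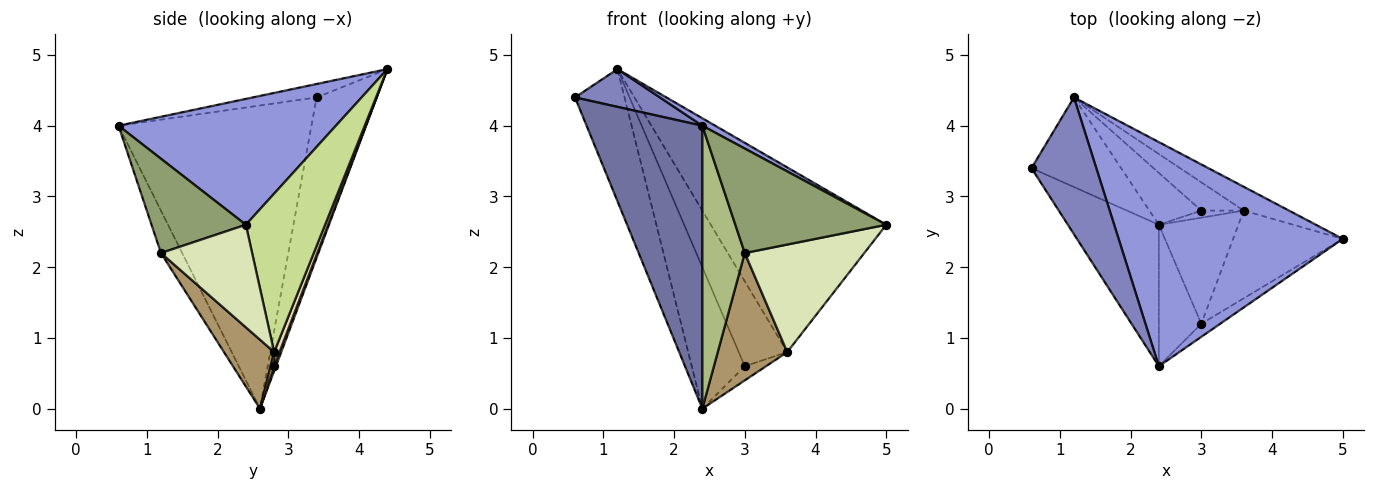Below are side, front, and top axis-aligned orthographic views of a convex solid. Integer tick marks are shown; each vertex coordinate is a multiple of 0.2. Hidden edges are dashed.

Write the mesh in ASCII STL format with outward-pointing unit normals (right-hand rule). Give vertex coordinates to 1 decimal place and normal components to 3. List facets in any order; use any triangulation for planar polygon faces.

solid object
 facet normal -0.830 -0.498 -0.249
  outer loop
   vertex 2.4 2.6 0.0
   vertex 2.4 0.6 4.0
   vertex 0.6 3.4 4.4
  endloop
 endfacet
 facet normal -0.196 -0.261 0.945
  outer loop
   vertex 1.2 4.4 4.8
   vertex 0.6 3.4 4.4
   vertex 2.4 0.6 4.0
  endloop
 endfacet
 facet normal 0.489 -0.029 0.872
  outer loop
   vertex 1.2 4.4 4.8
   vertex 2.4 0.6 4.0
   vertex 5.0 2.4 2.6
  endloop
 endfacet
 facet normal -0.709 0.584 -0.396
  outer loop
   vertex 1.2 4.4 4.8
   vertex 2.4 2.6 0.0
   vertex 0.6 3.4 4.4
  endloop
 endfacet
 facet normal 0.527 -0.843 -0.105
  outer loop
   vertex 3.0 1.2 2.2
   vertex 5.0 2.4 2.6
   vertex 2.4 0.6 4.0
  endloop
 endfacet
 facet normal -0.408 -0.816 -0.408
  outer loop
   vertex 3.0 1.2 2.2
   vertex 2.4 0.6 4.0
   vertex 2.4 2.6 0.0
  endloop
 endfacet
 facet normal 0.409 0.905 -0.117
  outer loop
   vertex 3.6 2.8 0.8
   vertex 1.2 4.4 4.8
   vertex 5.0 2.4 2.6
  endloop
 endfacet
 facet normal 0.509 -0.667 -0.544
  outer loop
   vertex 3.6 2.8 0.8
   vertex 5.0 2.4 2.6
   vertex 3.0 1.2 2.2
  endloop
 endfacet
 facet normal 0.485 -0.672 -0.560
  outer loop
   vertex 3.6 2.8 0.8
   vertex 3.0 1.2 2.2
   vertex 2.4 2.6 0.0
  endloop
 endfacet
 facet normal 0.031 0.938 -0.344
  outer loop
   vertex 3.0 2.8 0.6
   vertex 2.4 2.6 0.0
   vertex 1.2 4.4 4.8
  endloop
 endfacet
 facet normal 0.147 0.885 -0.442
  outer loop
   vertex 3.0 2.8 0.6
   vertex 3.6 2.8 0.8
   vertex 2.4 2.6 0.0
  endloop
 endfacet
 facet normal 0.105 0.943 -0.314
  outer loop
   vertex 3.0 2.8 0.6
   vertex 1.2 4.4 4.8
   vertex 3.6 2.8 0.8
  endloop
 endfacet
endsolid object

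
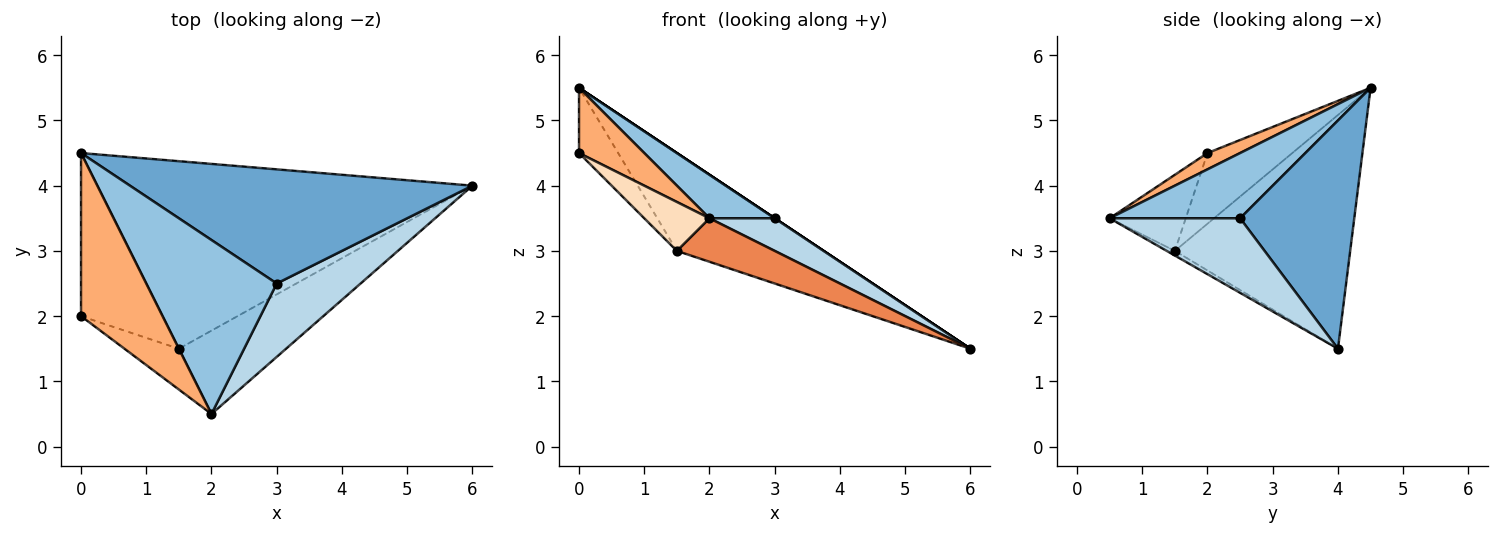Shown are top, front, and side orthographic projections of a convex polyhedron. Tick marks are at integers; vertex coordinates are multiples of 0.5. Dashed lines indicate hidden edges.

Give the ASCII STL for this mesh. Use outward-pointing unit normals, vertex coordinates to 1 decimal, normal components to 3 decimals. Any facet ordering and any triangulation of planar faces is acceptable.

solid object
 facet normal 0.555 0.000 0.832
  outer loop
   vertex 3.0 2.5 3.5
   vertex 6.0 4.0 1.5
   vertex 0.0 4.5 5.5
  endloop
 endfacet
 facet normal 0.436 -0.218 0.873
  outer loop
   vertex 3.0 2.5 3.5
   vertex 0.0 4.5 5.5
   vertex 2.0 0.5 3.5
  endloop
 endfacet
 facet normal 0.630 -0.315 0.709
  outer loop
   vertex 3.0 2.5 3.5
   vertex 2.0 0.5 3.5
   vertex 6.0 4.0 1.5
  endloop
 endfacet
 facet normal -0.484 0.405 -0.776
  outer loop
   vertex 1.5 1.5 3.0
   vertex 0.0 4.5 5.5
   vertex 6.0 4.0 1.5
  endloop
 endfacet
 facet normal -0.039 -0.462 -0.886
  outer loop
   vertex 1.5 1.5 3.0
   vertex 6.0 4.0 1.5
   vertex 2.0 0.5 3.5
  endloop
 endfacet
 facet normal 0.183 -0.365 0.913
  outer loop
   vertex 0.0 2.0 4.5
   vertex 2.0 0.5 3.5
   vertex 0.0 4.5 5.5
  endloop
 endfacet
 facet normal -0.627 0.289 -0.723
  outer loop
   vertex 0.0 2.0 4.5
   vertex 0.0 4.5 5.5
   vertex 1.5 1.5 3.0
  endloop
 endfacet
 facet normal -0.667 -0.572 -0.477
  outer loop
   vertex 0.0 2.0 4.5
   vertex 1.5 1.5 3.0
   vertex 2.0 0.5 3.5
  endloop
 endfacet
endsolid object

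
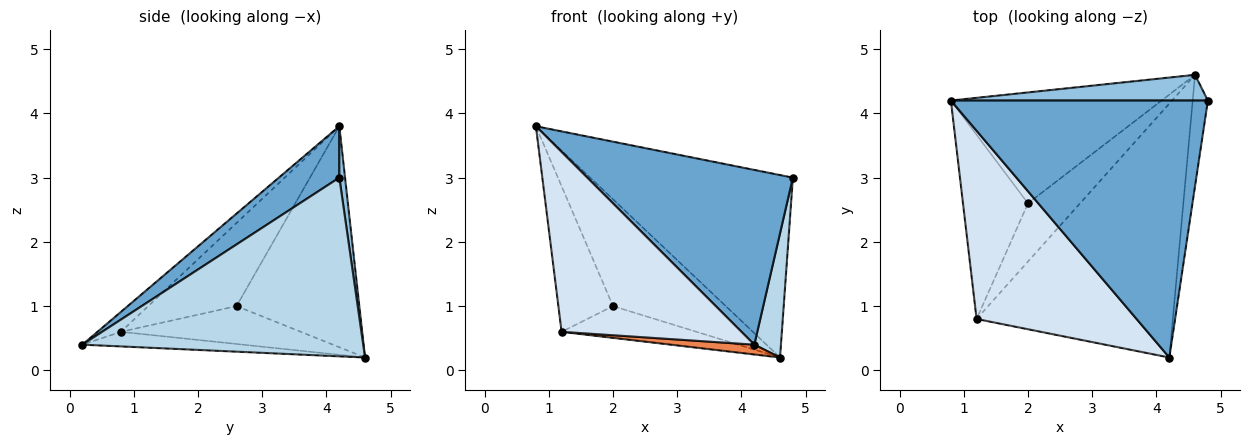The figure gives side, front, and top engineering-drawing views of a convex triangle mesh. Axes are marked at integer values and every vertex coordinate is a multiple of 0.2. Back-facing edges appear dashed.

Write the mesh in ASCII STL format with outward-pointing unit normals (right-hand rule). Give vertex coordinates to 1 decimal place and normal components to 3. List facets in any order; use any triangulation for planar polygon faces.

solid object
 facet normal 0.163 -0.555 0.816
  outer loop
   vertex 4.2 0.2 0.4
   vertex 4.8 4.2 3.0
   vertex 0.8 4.2 3.8
  endloop
 endfacet
 facet normal 0.028 0.990 0.139
  outer loop
   vertex 4.6 4.6 0.2
   vertex 0.8 4.2 3.8
   vertex 4.8 4.2 3.0
  endloop
 endfacet
 facet normal 0.992 -0.094 -0.084
  outer loop
   vertex 4.6 4.6 0.2
   vertex 4.8 4.2 3.0
   vertex 4.2 0.2 0.4
  endloop
 endfacet
 facet normal -0.090 -0.688 0.720
  outer loop
   vertex 1.2 0.8 0.6
   vertex 4.2 0.2 0.4
   vertex 0.8 4.2 3.8
  endloop
 endfacet
 facet normal -0.074 -0.039 -0.997
  outer loop
   vertex 1.2 0.8 0.6
   vertex 4.6 4.6 0.2
   vertex 4.2 0.2 0.4
  endloop
 endfacet
 facet normal -0.603 0.554 -0.575
  outer loop
   vertex 2.0 2.6 1.0
   vertex 0.8 4.2 3.8
   vertex 4.6 4.6 0.2
  endloop
 endfacet
 facet normal -0.708 0.438 -0.554
  outer loop
   vertex 2.0 2.6 1.0
   vertex 1.2 0.8 0.6
   vertex 0.8 4.2 3.8
  endloop
 endfacet
 facet normal -0.538 0.404 -0.740
  outer loop
   vertex 2.0 2.6 1.0
   vertex 4.6 4.6 0.2
   vertex 1.2 0.8 0.6
  endloop
 endfacet
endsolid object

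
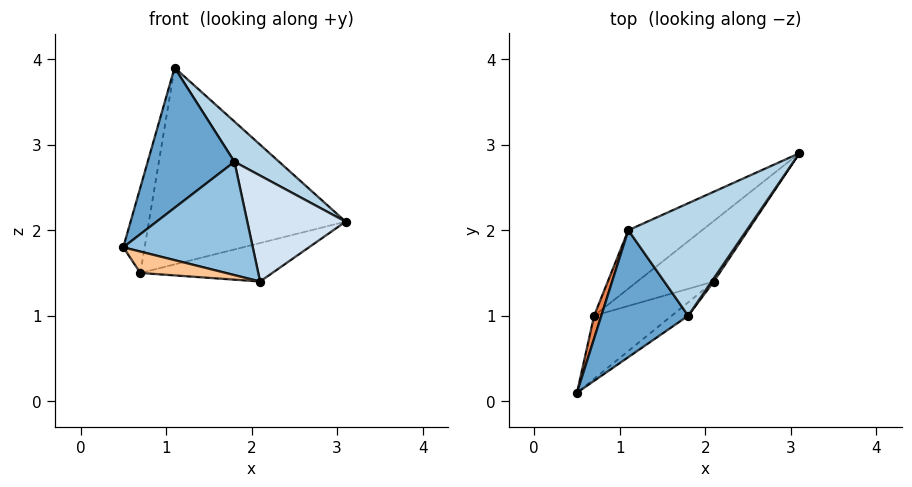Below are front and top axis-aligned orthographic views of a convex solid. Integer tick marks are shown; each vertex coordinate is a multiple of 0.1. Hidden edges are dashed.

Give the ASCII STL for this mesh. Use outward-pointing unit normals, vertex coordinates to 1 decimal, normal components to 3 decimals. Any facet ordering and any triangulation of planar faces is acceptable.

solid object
 facet normal -0.003 -0.741 0.671
  outer loop
   vertex 1.8 1.0 2.8
   vertex 1.1 2.0 3.9
   vertex 0.5 0.1 1.8
  endloop
 endfacet
 facet normal 0.614 -0.784 -0.092
  outer loop
   vertex 1.8 1.0 2.8
   vertex 0.5 0.1 1.8
   vertex 2.1 1.4 1.4
  endloop
 endfacet
 facet normal 0.707 -0.238 0.666
  outer loop
   vertex 1.8 1.0 2.8
   vertex 3.1 2.9 2.1
   vertex 1.1 2.0 3.9
  endloop
 endfacet
 facet normal 0.828 -0.560 0.017
  outer loop
   vertex 1.8 1.0 2.8
   vertex 2.1 1.4 1.4
   vertex 3.1 2.9 2.1
  endloop
 endfacet
 facet normal -0.970 0.236 0.063
  outer loop
   vertex 0.7 1.0 1.5
   vertex 0.5 0.1 1.8
   vertex 1.1 2.0 3.9
  endloop
 endfacet
 facet normal -0.567 0.790 -0.235
  outer loop
   vertex 0.7 1.0 1.5
   vertex 1.1 2.0 3.9
   vertex 3.1 2.9 2.1
  endloop
 endfacet
 facet normal 0.024 -0.321 -0.947
  outer loop
   vertex 0.7 1.0 1.5
   vertex 2.1 1.4 1.4
   vertex 0.5 0.1 1.8
  endloop
 endfacet
 facet normal -0.209 0.524 -0.825
  outer loop
   vertex 0.7 1.0 1.5
   vertex 3.1 2.9 2.1
   vertex 2.1 1.4 1.4
  endloop
 endfacet
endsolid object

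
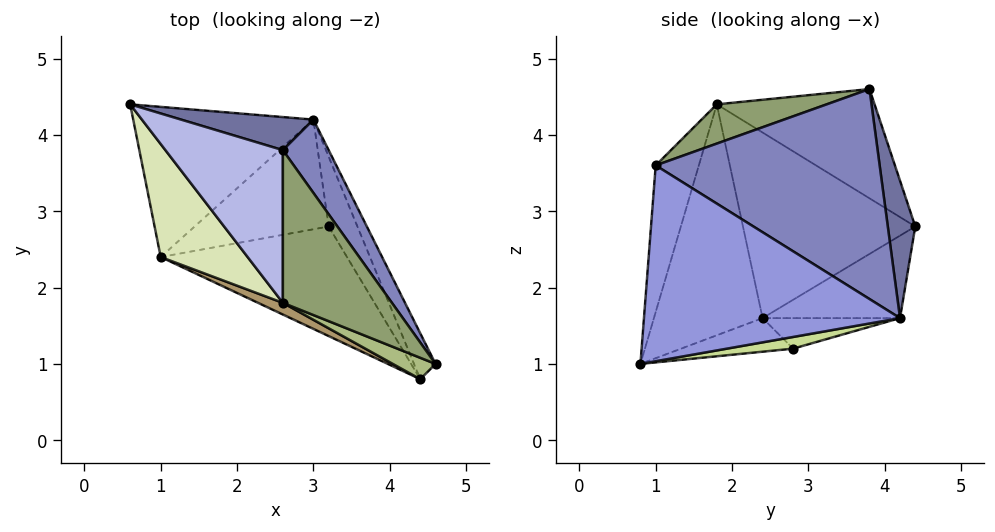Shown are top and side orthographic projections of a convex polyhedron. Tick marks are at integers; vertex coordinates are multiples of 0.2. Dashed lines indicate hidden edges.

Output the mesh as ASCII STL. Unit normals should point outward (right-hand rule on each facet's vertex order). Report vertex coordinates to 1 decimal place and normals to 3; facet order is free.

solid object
 facet normal 0.157 0.976 0.151
  outer loop
   vertex 3.0 4.2 1.6
   vertex 0.6 4.4 2.8
   vertex 2.6 3.8 4.6
  endloop
 endfacet
 facet normal 0.830 0.528 0.181
  outer loop
   vertex 3.0 4.2 1.6
   vertex 2.6 3.8 4.6
   vertex 4.6 1.0 3.6
  endloop
 endfacet
 facet normal 0.914 0.394 -0.101
  outer loop
   vertex 3.0 4.2 1.6
   vertex 4.6 1.0 3.6
   vertex 4.4 0.8 1.0
  endloop
 endfacet
 facet normal -0.679 -0.073 0.730
  outer loop
   vertex 2.6 1.8 4.4
   vertex 2.6 3.8 4.6
   vertex 0.6 4.4 2.8
  endloop
 endfacet
 facet normal 0.337 -0.094 0.937
  outer loop
   vertex 2.6 1.8 4.4
   vertex 4.6 1.0 3.6
   vertex 2.6 3.8 4.6
  endloop
 endfacet
 facet normal -0.336 -0.937 0.098
  outer loop
   vertex 2.6 1.8 4.4
   vertex 4.4 0.8 1.0
   vertex 4.6 1.0 3.6
  endloop
 endfacet
 facet normal 0.359 0.303 -0.883
  outer loop
   vertex 3.2 2.8 1.2
   vertex 3.0 4.2 1.6
   vertex 4.4 0.8 1.0
  endloop
 endfacet
 facet normal -0.830 -0.399 0.389
  outer loop
   vertex 1.0 2.4 1.6
   vertex 2.6 1.8 4.4
   vertex 0.6 4.4 2.8
  endloop
 endfacet
 facet normal -0.419 -0.907 0.045
  outer loop
   vertex 1.0 2.4 1.6
   vertex 4.4 0.8 1.0
   vertex 2.6 1.8 4.4
  endloop
 endfacet
 facet normal -0.177 -0.008 -0.984
  outer loop
   vertex 1.0 2.4 1.6
   vertex 3.2 2.8 1.2
   vertex 4.4 0.8 1.0
  endloop
 endfacet
 facet normal -0.378 0.420 -0.825
  outer loop
   vertex 1.0 2.4 1.6
   vertex 0.6 4.4 2.8
   vertex 3.0 4.2 1.6
  endloop
 endfacet
 facet normal -0.216 0.240 -0.947
  outer loop
   vertex 1.0 2.4 1.6
   vertex 3.0 4.2 1.6
   vertex 3.2 2.8 1.2
  endloop
 endfacet
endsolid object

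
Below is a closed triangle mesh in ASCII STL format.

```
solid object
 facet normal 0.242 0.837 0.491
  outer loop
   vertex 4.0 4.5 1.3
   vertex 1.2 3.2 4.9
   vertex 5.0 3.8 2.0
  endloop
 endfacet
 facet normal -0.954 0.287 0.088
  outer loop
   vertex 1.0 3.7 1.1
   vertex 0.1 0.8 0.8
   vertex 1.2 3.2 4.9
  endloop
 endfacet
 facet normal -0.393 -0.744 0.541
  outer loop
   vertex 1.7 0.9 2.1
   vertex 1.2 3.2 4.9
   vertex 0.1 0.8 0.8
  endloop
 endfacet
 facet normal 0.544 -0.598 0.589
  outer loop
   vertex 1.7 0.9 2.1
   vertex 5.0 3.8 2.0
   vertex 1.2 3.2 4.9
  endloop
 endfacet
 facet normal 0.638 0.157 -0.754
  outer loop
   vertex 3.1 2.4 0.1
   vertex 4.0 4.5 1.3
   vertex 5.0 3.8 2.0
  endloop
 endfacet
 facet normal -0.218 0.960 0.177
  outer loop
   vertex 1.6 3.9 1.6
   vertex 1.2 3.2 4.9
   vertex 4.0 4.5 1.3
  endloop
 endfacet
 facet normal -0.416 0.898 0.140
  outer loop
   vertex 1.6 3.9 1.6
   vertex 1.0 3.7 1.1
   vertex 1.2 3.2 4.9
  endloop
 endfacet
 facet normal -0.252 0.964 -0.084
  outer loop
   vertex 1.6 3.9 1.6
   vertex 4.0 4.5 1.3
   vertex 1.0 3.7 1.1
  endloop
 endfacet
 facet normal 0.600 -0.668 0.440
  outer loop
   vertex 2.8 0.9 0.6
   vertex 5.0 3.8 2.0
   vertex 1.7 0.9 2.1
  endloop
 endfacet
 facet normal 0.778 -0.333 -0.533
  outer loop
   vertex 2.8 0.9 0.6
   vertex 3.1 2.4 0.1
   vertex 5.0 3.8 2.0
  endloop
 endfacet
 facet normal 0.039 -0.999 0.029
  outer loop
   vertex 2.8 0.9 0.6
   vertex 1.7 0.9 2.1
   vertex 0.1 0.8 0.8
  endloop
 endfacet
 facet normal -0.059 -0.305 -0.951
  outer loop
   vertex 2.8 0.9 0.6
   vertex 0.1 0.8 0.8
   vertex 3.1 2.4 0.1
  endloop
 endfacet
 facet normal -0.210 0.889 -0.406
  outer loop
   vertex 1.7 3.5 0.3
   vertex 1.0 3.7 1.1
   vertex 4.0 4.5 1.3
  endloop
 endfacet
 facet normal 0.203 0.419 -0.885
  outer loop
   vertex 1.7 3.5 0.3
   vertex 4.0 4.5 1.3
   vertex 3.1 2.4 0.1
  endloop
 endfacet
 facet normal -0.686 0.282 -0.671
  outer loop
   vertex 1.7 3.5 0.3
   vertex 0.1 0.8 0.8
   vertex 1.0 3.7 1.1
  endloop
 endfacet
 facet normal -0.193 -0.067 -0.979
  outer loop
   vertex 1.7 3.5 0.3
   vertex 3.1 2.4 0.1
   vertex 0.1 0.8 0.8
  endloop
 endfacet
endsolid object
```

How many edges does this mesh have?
24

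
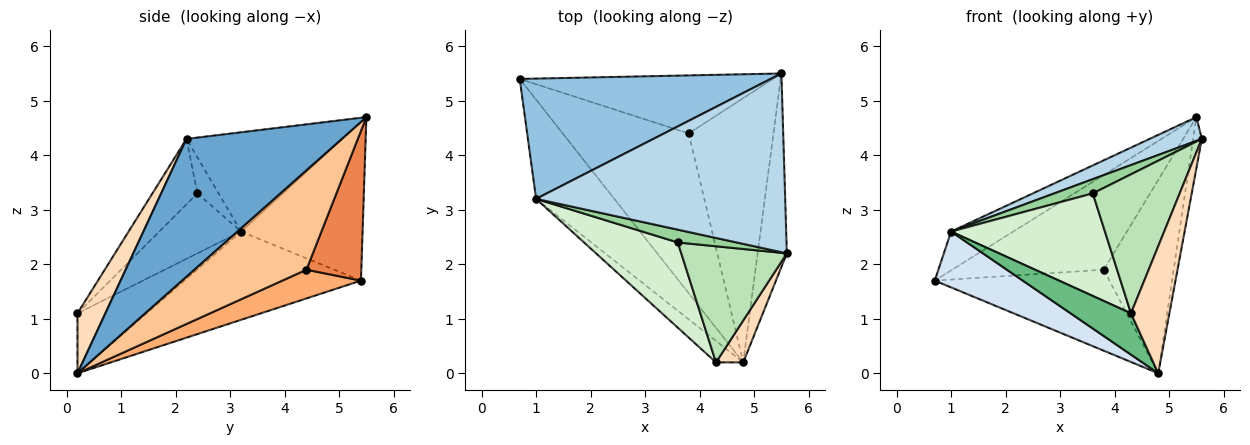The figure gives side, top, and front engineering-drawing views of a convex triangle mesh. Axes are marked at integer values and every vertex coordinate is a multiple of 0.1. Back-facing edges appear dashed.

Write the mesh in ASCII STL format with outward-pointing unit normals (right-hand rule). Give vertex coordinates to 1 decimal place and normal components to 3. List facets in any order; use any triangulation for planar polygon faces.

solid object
 facet normal 0.977 0.055 -0.207
  outer loop
   vertex 4.8 0.2 0.0
   vertex 5.5 5.5 4.7
   vertex 5.6 2.2 4.3
  endloop
 endfacet
 facet normal -0.515 0.263 0.816
  outer loop
   vertex 1.0 3.2 2.6
   vertex 5.5 5.5 4.7
   vertex 0.7 5.4 1.7
  endloop
 endfacet
 facet normal -0.367 -0.123 0.922
  outer loop
   vertex 1.0 3.2 2.6
   vertex 5.6 2.2 4.3
   vertex 5.5 5.5 4.7
  endloop
 endfacet
 facet normal -0.701 -0.350 -0.621
  outer loop
   vertex 1.0 3.2 2.6
   vertex 0.7 5.4 1.7
   vertex 4.8 0.2 0.0
  endloop
 endfacet
 facet normal 0.295 0.815 -0.499
  outer loop
   vertex 3.8 4.4 1.9
   vertex 0.7 5.4 1.7
   vertex 5.5 5.5 4.7
  endloop
 endfacet
 facet normal 0.199 0.443 -0.874
  outer loop
   vertex 3.8 4.4 1.9
   vertex 4.8 0.2 0.0
   vertex 0.7 5.4 1.7
  endloop
 endfacet
 facet normal 0.688 0.429 -0.586
  outer loop
   vertex 3.8 4.4 1.9
   vertex 5.5 5.5 4.7
   vertex 4.8 0.2 0.0
  endloop
 endfacet
 facet normal 0.568 -0.782 0.258
  outer loop
   vertex 4.3 0.2 1.1
   vertex 4.8 0.2 0.0
   vertex 5.6 2.2 4.3
  endloop
 endfacet
 facet normal -0.713 -0.622 -0.324
  outer loop
   vertex 4.3 0.2 1.1
   vertex 1.0 3.2 2.6
   vertex 4.8 0.2 0.0
  endloop
 endfacet
 facet normal -0.378 -0.688 0.619
  outer loop
   vertex 3.6 2.4 3.3
   vertex 5.6 2.2 4.3
   vertex 1.0 3.2 2.6
  endloop
 endfacet
 facet normal -0.369 -0.713 0.596
  outer loop
   vertex 3.6 2.4 3.3
   vertex 4.3 0.2 1.1
   vertex 5.6 2.2 4.3
  endloop
 endfacet
 facet normal -0.378 -0.712 0.592
  outer loop
   vertex 3.6 2.4 3.3
   vertex 1.0 3.2 2.6
   vertex 4.3 0.2 1.1
  endloop
 endfacet
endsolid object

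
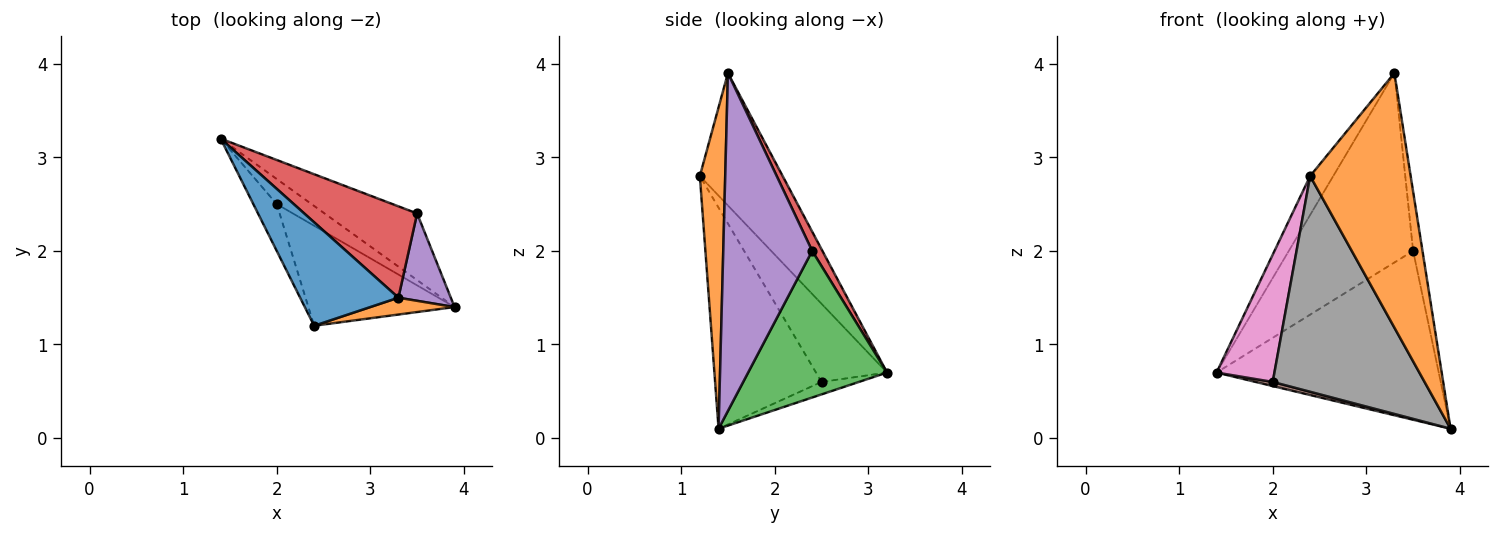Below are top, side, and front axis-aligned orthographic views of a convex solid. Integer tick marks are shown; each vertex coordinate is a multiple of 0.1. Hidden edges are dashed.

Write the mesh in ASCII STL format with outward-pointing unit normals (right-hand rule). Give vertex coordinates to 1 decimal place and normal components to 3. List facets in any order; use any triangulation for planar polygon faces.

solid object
 facet normal -0.784 0.219 0.581
  outer loop
   vertex 3.3 1.5 3.9
   vertex 1.4 3.2 0.7
   vertex 2.4 1.2 2.8
  endloop
 endfacet
 facet normal 0.244 -0.968 0.064
  outer loop
   vertex 3.3 1.5 3.9
   vertex 2.4 1.2 2.8
   vertex 3.9 1.4 0.1
  endloop
 endfacet
 facet normal 0.503 0.804 -0.317
  outer loop
   vertex 3.5 2.4 2.0
   vertex 3.9 1.4 0.1
   vertex 1.4 3.2 0.7
  endloop
 endfacet
 facet normal 0.074 0.898 0.433
  outer loop
   vertex 3.5 2.4 2.0
   vertex 1.4 3.2 0.7
   vertex 3.3 1.5 3.9
  endloop
 endfacet
 facet normal 0.983 0.103 0.152
  outer loop
   vertex 3.5 2.4 2.0
   vertex 3.3 1.5 3.9
   vertex 3.9 1.4 0.1
  endloop
 endfacet
 facet normal -0.333 -0.153 -0.930
  outer loop
   vertex 2.0 2.5 0.6
   vertex 1.4 3.2 0.7
   vertex 3.9 1.4 0.1
  endloop
 endfacet
 facet normal -0.755 -0.615 -0.226
  outer loop
   vertex 2.0 2.5 0.6
   vertex 2.4 1.2 2.8
   vertex 1.4 3.2 0.7
  endloop
 endfacet
 facet normal -0.537 -0.766 -0.355
  outer loop
   vertex 2.0 2.5 0.6
   vertex 3.9 1.4 0.1
   vertex 2.4 1.2 2.8
  endloop
 endfacet
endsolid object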